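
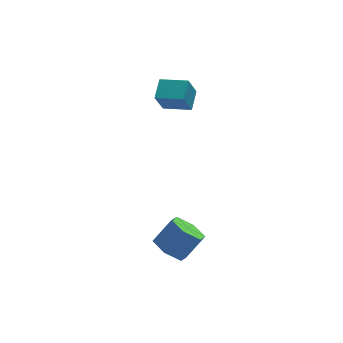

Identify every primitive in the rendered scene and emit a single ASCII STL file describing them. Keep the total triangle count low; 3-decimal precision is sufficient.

solid 
facet normal -0.651 -0.157 -0.743
outer loop
vertex -0.118 -4.022 -5.121
vertex -0.946 -3.742 -4.454
vertex -0.442 -2.973 -5.058
endloop
endfacet
facet normal 0.700 0.256 -0.667
outer loop
vertex -0.118 -4.022 -5.121
vertex -0.442 -2.973 -5.058
vertex 0.975 -3.758 -3.872
endloop
endfacet
facet normal 0.700 0.256 -0.667
outer loop
vertex 0.975 -3.758 -3.872
vertex -0.442 -2.973 -5.058
vertex 0.651 -2.709 -3.81
endloop
endfacet
facet normal 0.650 0.157 0.743
outer loop
vertex 0.975 -3.758 -3.872
vertex 0.651 -2.709 -3.81
vertex 0.146 -3.478 -3.206
endloop
endfacet
facet normal -0.651 -0.157 -0.743
outer loop
vertex -0.442 -2.973 -5.058
vertex -0.946 -3.742 -4.454
vertex -1.271 -2.693 -4.391
endloop
endfacet
facet normal 0.094 0.954 -0.284
outer loop
vertex -0.442 -2.973 -5.058
vertex -1.271 -2.693 -4.391
vertex 0.651 -2.709 -3.81
endloop
endfacet
facet normal 0.094 0.954 -0.284
outer loop
vertex 0.651 -2.709 -3.81
vertex -1.271 -2.693 -4.391
vertex -0.178 -2.429 -3.143
endloop
endfacet
facet normal 0.651 0.156 0.743
outer loop
vertex 0.651 -2.709 -3.81
vertex -0.178 -2.429 -3.143
vertex 0.146 -3.478 -3.206
endloop
endfacet
facet normal -0.650 -0.157 -0.743
outer loop
vertex -1.271 -2.693 -4.391
vertex -0.946 -3.742 -4.454
vertex -1.775 -3.462 -3.788
endloop
endfacet
facet normal -0.606 0.697 0.383
outer loop
vertex -1.271 -2.693 -4.391
vertex -1.775 -3.462 -3.788
vertex -0.178 -2.429 -3.143
endloop
endfacet
facet normal -0.606 0.698 0.383
outer loop
vertex -0.178 -2.429 -3.143
vertex -1.775 -3.462 -3.788
vertex -0.682 -3.198 -2.539
endloop
endfacet
facet normal 0.651 0.157 0.743
outer loop
vertex -0.178 -2.429 -3.143
vertex -0.682 -3.198 -2.539
vertex 0.146 -3.478 -3.206
endloop
endfacet
facet normal -0.650 -0.157 -0.743
outer loop
vertex -1.775 -3.462 -3.788
vertex -0.946 -3.742 -4.454
vertex -1.451 -4.511 -3.85
endloop
endfacet
facet normal -0.700 -0.256 0.667
outer loop
vertex -1.775 -3.462 -3.788
vertex -1.451 -4.511 -3.85
vertex -0.682 -3.198 -2.539
endloop
endfacet
facet normal -0.700 -0.256 0.667
outer loop
vertex -0.682 -3.198 -2.539
vertex -1.451 -4.511 -3.85
vertex -0.358 -4.247 -2.602
endloop
endfacet
facet normal 0.651 0.157 0.743
outer loop
vertex -0.682 -3.198 -2.539
vertex -0.358 -4.247 -2.602
vertex 0.146 -3.478 -3.206
endloop
endfacet
facet normal -0.651 -0.156 -0.743
outer loop
vertex -1.451 -4.511 -3.85
vertex -0.946 -3.742 -4.454
vertex -0.622 -4.791 -4.517
endloop
endfacet
facet normal -0.094 -0.954 0.284
outer loop
vertex -1.451 -4.511 -3.85
vertex -0.622 -4.791 -4.517
vertex -0.358 -4.247 -2.602
endloop
endfacet
facet normal -0.094 -0.954 0.284
outer loop
vertex -0.358 -4.247 -2.602
vertex -0.622 -4.791 -4.517
vertex 0.471 -4.527 -3.269
endloop
endfacet
facet normal 0.651 0.157 0.743
outer loop
vertex -0.358 -4.247 -2.602
vertex 0.471 -4.527 -3.269
vertex 0.146 -3.478 -3.206
endloop
endfacet
facet normal -0.651 -0.157 -0.743
outer loop
vertex -0.622 -4.791 -4.517
vertex -0.946 -3.742 -4.454
vertex -0.118 -4.022 -5.121
endloop
endfacet
facet normal 0.606 -0.698 -0.383
outer loop
vertex -0.622 -4.791 -4.517
vertex -0.118 -4.022 -5.121
vertex 0.471 -4.527 -3.269
endloop
endfacet
facet normal 0.606 -0.697 -0.383
outer loop
vertex 0.471 -4.527 -3.269
vertex -0.118 -4.022 -5.121
vertex 0.975 -3.758 -3.872
endloop
endfacet
facet normal 0.650 0.157 0.743
outer loop
vertex 0.471 -4.527 -3.269
vertex 0.975 -3.758 -3.872
vertex 0.146 -3.478 -3.206
endloop
endfacet
facet normal -0.825 0.538 -0.174
outer loop
vertex -0.063 2.226 2.857
vertex 0.503 3.276 3.422
vertex 0.513 2.661 1.474
endloop
endfacet
facet normal -0.428 -0.795 -0.429
outer loop
vertex 1.857 1.784 1.758
vertex -0.063 2.226 2.857
vertex 0.513 2.661 1.474
endloop
endfacet
facet normal -0.825 0.538 -0.174
outer loop
vertex 0.513 2.661 1.474
vertex 0.503 3.276 3.422
vertex 1.078 3.711 2.039
endloop
endfacet
facet normal 0.369 0.279 -0.887
outer loop
vertex 1.078 3.711 2.039
vertex 1.857 1.784 1.758
vertex 0.513 2.661 1.474
endloop
endfacet
facet normal -0.369 -0.278 0.887
outer loop
vertex -0.063 2.226 2.857
vertex 1.847 2.399 3.706
vertex 0.503 3.276 3.422
endloop
endfacet
facet normal -0.428 -0.796 -0.428
outer loop
vertex 1.282 1.349 3.141
vertex -0.063 2.226 2.857
vertex 1.857 1.784 1.758
endloop
endfacet
facet normal -0.369 -0.279 0.887
outer loop
vertex 1.282 1.349 3.141
vertex 1.847 2.399 3.706
vertex -0.063 2.226 2.857
endloop
endfacet
facet normal 0.429 0.795 0.428
outer loop
vertex 0.503 3.276 3.422
vertex 1.847 2.399 3.706
vertex 1.078 3.711 2.039
endloop
endfacet
facet normal 0.369 0.278 -0.887
outer loop
vertex 2.423 2.834 2.323
vertex 1.857 1.784 1.758
vertex 1.078 3.711 2.039
endloop
endfacet
facet normal 0.428 0.796 0.429
outer loop
vertex 1.078 3.711 2.039
vertex 1.847 2.399 3.706
vertex 2.423 2.834 2.323
endloop
endfacet
facet normal 0.825 -0.538 0.174
outer loop
vertex 2.423 2.834 2.323
vertex 1.282 1.349 3.141
vertex 1.857 1.784 1.758
endloop
endfacet
facet normal 0.825 -0.538 0.174
outer loop
vertex 1.847 2.399 3.706
vertex 1.282 1.349 3.141
vertex 2.423 2.834 2.323
endloop
endfacet

endsolid


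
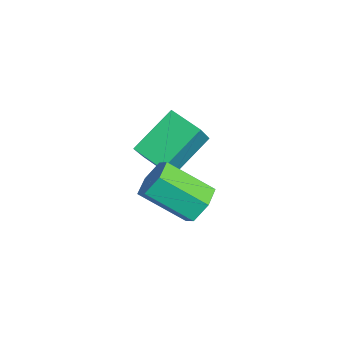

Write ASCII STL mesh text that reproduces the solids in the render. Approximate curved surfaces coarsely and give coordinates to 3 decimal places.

solid 
facet normal -0.470 0.341 -0.814
outer loop
vertex -2.326 2.876 -0.652
vertex -1.436 3.465 -0.919
vertex -1.731 1.578 -1.538
endloop
endfacet
facet normal -0.809 -0.536 0.242
outer loop
vertex -1.064 1.095 -0.381
vertex -2.326 2.876 -0.652
vertex -1.731 1.578 -1.538
endloop
endfacet
facet normal -0.469 0.341 -0.815
outer loop
vertex -1.731 1.578 -1.538
vertex -1.436 3.465 -0.919
vertex -0.841 2.168 -1.804
endloop
endfacet
facet normal 0.355 -0.772 -0.527
outer loop
vertex -0.841 2.168 -1.804
vertex -1.064 1.095 -0.381
vertex -1.731 1.578 -1.538
endloop
endfacet
facet normal -0.354 0.773 0.527
outer loop
vertex -2.326 2.876 -0.652
vertex -0.769 2.982 0.238
vertex -1.436 3.465 -0.919
endloop
endfacet
facet normal -0.809 -0.536 0.242
outer loop
vertex -1.659 2.392 0.504
vertex -2.326 2.876 -0.652
vertex -1.064 1.095 -0.381
endloop
endfacet
facet normal -0.354 0.772 0.528
outer loop
vertex -1.659 2.392 0.504
vertex -0.769 2.982 0.238
vertex -2.326 2.876 -0.652
endloop
endfacet
facet normal 0.809 0.536 -0.242
outer loop
vertex -1.436 3.465 -0.919
vertex -0.769 2.982 0.238
vertex -0.841 2.168 -1.804
endloop
endfacet
facet normal 0.353 -0.773 -0.527
outer loop
vertex -0.174 1.684 -0.648
vertex -1.064 1.095 -0.381
vertex -0.841 2.168 -1.804
endloop
endfacet
facet normal 0.809 0.536 -0.242
outer loop
vertex -0.841 2.168 -1.804
vertex -0.769 2.982 0.238
vertex -0.174 1.684 -0.648
endloop
endfacet
facet normal 0.470 -0.340 0.815
outer loop
vertex -0.174 1.684 -0.648
vertex -1.659 2.392 0.504
vertex -1.064 1.095 -0.381
endloop
endfacet
facet normal 0.469 -0.341 0.815
outer loop
vertex -0.769 2.982 0.238
vertex -1.659 2.392 0.504
vertex -0.174 1.684 -0.648
endloop
endfacet
facet normal 0.436 0.716 -0.546
outer loop
vertex 2.338 1.803 -0.594
vertex 1.773 2.179 -0.552
vertex 2.26 2.242 -0.081
endloop
endfacet
facet normal 0.892 -0.267 0.364
outer loop
vertex 2.338 1.803 -0.594
vertex 2.26 2.242 -0.081
vertex 1.631 0.644 0.29
endloop
endfacet
facet normal 0.892 -0.267 0.364
outer loop
vertex 1.631 0.644 0.29
vertex 2.26 2.242 -0.081
vertex 1.553 1.083 0.803
endloop
endfacet
facet normal -0.437 -0.715 0.545
outer loop
vertex 1.631 0.644 0.29
vertex 1.553 1.083 0.803
vertex 1.067 1.021 0.332
endloop
endfacet
facet normal 0.436 0.715 -0.547
outer loop
vertex 2.26 2.242 -0.081
vertex 1.773 2.179 -0.552
vertex 1.695 2.619 -0.039
endloop
endfacet
facet normal 0.346 0.426 0.836
outer loop
vertex 2.26 2.242 -0.081
vertex 1.695 2.619 -0.039
vertex 1.553 1.083 0.803
endloop
endfacet
facet normal 0.346 0.426 0.836
outer loop
vertex 1.553 1.083 0.803
vertex 1.695 2.619 -0.039
vertex 0.988 1.46 0.845
endloop
endfacet
facet normal -0.437 -0.716 0.545
outer loop
vertex 1.553 1.083 0.803
vertex 0.988 1.46 0.845
vertex 1.067 1.021 0.332
endloop
endfacet
facet normal 0.437 0.715 -0.546
outer loop
vertex 1.695 2.619 -0.039
vertex 1.773 2.179 -0.552
vertex 1.209 2.556 -0.51
endloop
endfacet
facet normal -0.546 0.693 0.471
outer loop
vertex 1.695 2.619 -0.039
vertex 1.209 2.556 -0.51
vertex 0.988 1.46 0.845
endloop
endfacet
facet normal -0.546 0.693 0.471
outer loop
vertex 0.988 1.46 0.845
vertex 1.209 2.556 -0.51
vertex 0.502 1.397 0.374
endloop
endfacet
facet normal -0.436 -0.716 0.545
outer loop
vertex 0.988 1.46 0.845
vertex 0.502 1.397 0.374
vertex 1.067 1.021 0.332
endloop
endfacet
facet normal 0.437 0.715 -0.545
outer loop
vertex 1.209 2.556 -0.51
vertex 1.773 2.179 -0.552
vertex 1.287 2.117 -1.023
endloop
endfacet
facet normal -0.892 0.267 -0.364
outer loop
vertex 1.209 2.556 -0.51
vertex 1.287 2.117 -1.023
vertex 0.502 1.397 0.374
endloop
endfacet
facet normal -0.892 0.267 -0.364
outer loop
vertex 0.502 1.397 0.374
vertex 1.287 2.117 -1.023
vertex 0.58 0.958 -0.139
endloop
endfacet
facet normal -0.436 -0.716 0.546
outer loop
vertex 0.502 1.397 0.374
vertex 0.58 0.958 -0.139
vertex 1.067 1.021 0.332
endloop
endfacet
facet normal 0.437 0.716 -0.545
outer loop
vertex 1.287 2.117 -1.023
vertex 1.773 2.179 -0.552
vertex 1.852 1.74 -1.065
endloop
endfacet
facet normal -0.346 -0.426 -0.836
outer loop
vertex 1.287 2.117 -1.023
vertex 1.852 1.74 -1.065
vertex 0.58 0.958 -0.139
endloop
endfacet
facet normal -0.346 -0.426 -0.836
outer loop
vertex 0.58 0.958 -0.139
vertex 1.852 1.74 -1.065
vertex 1.145 0.581 -0.181
endloop
endfacet
facet normal -0.436 -0.715 0.547
outer loop
vertex 0.58 0.958 -0.139
vertex 1.145 0.581 -0.181
vertex 1.067 1.021 0.332
endloop
endfacet
facet normal 0.436 0.716 -0.545
outer loop
vertex 1.852 1.74 -1.065
vertex 1.773 2.179 -0.552
vertex 2.338 1.803 -0.594
endloop
endfacet
facet normal 0.546 -0.693 -0.471
outer loop
vertex 1.852 1.74 -1.065
vertex 2.338 1.803 -0.594
vertex 1.145 0.581 -0.181
endloop
endfacet
facet normal 0.546 -0.693 -0.471
outer loop
vertex 1.145 0.581 -0.181
vertex 2.338 1.803 -0.594
vertex 1.631 0.644 0.29
endloop
endfacet
facet normal -0.437 -0.715 0.546
outer loop
vertex 1.145 0.581 -0.181
vertex 1.631 0.644 0.29
vertex 1.067 1.021 0.332
endloop
endfacet

endsolid


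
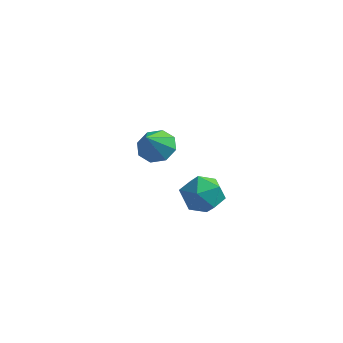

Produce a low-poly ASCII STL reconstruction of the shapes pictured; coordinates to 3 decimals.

solid 
facet normal -0.376 0.652 0.659
outer loop
vertex 2.597 -2.423 2.917
vertex 1.548 -2.789 2.681
vertex 2.148 -3.281 3.51
endloop
endfacet
facet normal 0.279 0.443 0.852
outer loop
vertex 2.597 -2.423 2.917
vertex 2.148 -3.281 3.51
vertex 3.233 -3.326 3.178
endloop
endfacet
facet normal 0.728 0.606 0.322
outer loop
vertex 2.597 -2.423 2.917
vertex 3.233 -3.326 3.178
vertex 3.304 -2.862 2.144
endloop
endfacet
facet normal 0.351 0.915 -0.199
outer loop
vertex 2.597 -2.423 2.917
vertex 3.304 -2.862 2.144
vertex 2.262 -2.529 1.837
endloop
endfacet
facet normal -0.331 0.943 0.010
outer loop
vertex 2.597 -2.423 2.917
vertex 2.262 -2.529 1.837
vertex 1.548 -2.789 2.681
endloop
endfacet
facet normal 0.272 -0.267 0.924
outer loop
vertex 3.233 -3.326 3.178
vertex 2.148 -3.281 3.51
vertex 2.578 -4.251 3.103
endloop
endfacet
facet normal -0.788 0.071 0.612
outer loop
vertex 2.148 -3.281 3.51
vertex 1.548 -2.789 2.681
vertex 1.536 -3.918 2.796
endloop
endfacet
facet normal -0.716 0.543 -0.439
outer loop
vertex 1.548 -2.789 2.681
vertex 2.262 -2.529 1.837
vertex 1.607 -3.454 1.762
endloop
endfacet
facet normal 0.388 0.497 -0.776
outer loop
vertex 2.262 -2.529 1.837
vertex 3.304 -2.862 2.144
vertex 2.692 -3.499 1.43
endloop
endfacet
facet normal 0.998 -0.004 0.067
outer loop
vertex 3.304 -2.862 2.144
vertex 3.233 -3.326 3.178
vertex 3.292 -3.991 2.259
endloop
endfacet
facet normal -0.351 -0.915 0.199
outer loop
vertex 2.243 -4.357 2.023
vertex 2.578 -4.251 3.103
vertex 1.536 -3.918 2.796
endloop
endfacet
facet normal -0.728 -0.606 -0.322
outer loop
vertex 2.243 -4.357 2.023
vertex 1.536 -3.918 2.796
vertex 1.607 -3.454 1.762
endloop
endfacet
facet normal -0.279 -0.443 -0.852
outer loop
vertex 2.243 -4.357 2.023
vertex 1.607 -3.454 1.762
vertex 2.692 -3.499 1.43
endloop
endfacet
facet normal 0.376 -0.652 -0.659
outer loop
vertex 2.243 -4.357 2.023
vertex 2.692 -3.499 1.43
vertex 3.292 -3.991 2.259
endloop
endfacet
facet normal 0.331 -0.943 -0.010
outer loop
vertex 2.243 -4.357 2.023
vertex 3.292 -3.991 2.259
vertex 2.578 -4.251 3.103
endloop
endfacet
facet normal -0.388 -0.497 0.776
outer loop
vertex 1.536 -3.918 2.796
vertex 2.578 -4.251 3.103
vertex 2.148 -3.281 3.51
endloop
endfacet
facet normal -0.998 0.004 -0.067
outer loop
vertex 1.607 -3.454 1.762
vertex 1.536 -3.918 2.796
vertex 1.548 -2.789 2.681
endloop
endfacet
facet normal -0.272 0.267 -0.924
outer loop
vertex 2.692 -3.499 1.43
vertex 1.607 -3.454 1.762
vertex 2.262 -2.529 1.837
endloop
endfacet
facet normal 0.788 -0.071 -0.612
outer loop
vertex 3.292 -3.991 2.259
vertex 2.692 -3.499 1.43
vertex 3.304 -2.862 2.144
endloop
endfacet
facet normal 0.716 -0.543 0.439
outer loop
vertex 2.578 -4.251 3.103
vertex 3.292 -3.991 2.259
vertex 3.233 -3.326 3.178
endloop
endfacet
facet normal -0.017 0.650 -0.760
outer loop
vertex -1.968 2.67 0.289
vertex -2.996 2.605 0.257
vertex -2.319 3.203 0.753
endloop
endfacet
facet normal 0.800 0.004 0.601
outer loop
vertex -1.968 2.67 0.289
vertex -2.319 3.203 0.753
vertex -2.964 1.435 1.623
endloop
endfacet
facet normal -0.018 0.650 -0.760
outer loop
vertex -2.319 3.203 0.753
vertex -2.996 2.605 0.257
vertex -3.066 3.385 0.926
endloop
endfacet
facet normal 0.289 0.336 0.896
outer loop
vertex -2.319 3.203 0.753
vertex -3.066 3.385 0.926
vertex -2.964 1.435 1.623
endloop
endfacet
facet normal -0.017 0.650 -0.760
outer loop
vertex -3.066 3.385 0.926
vertex -2.996 2.605 0.257
vertex -3.772 3.111 0.707
endloop
endfacet
facet normal -0.385 0.293 0.875
outer loop
vertex -3.066 3.385 0.926
vertex -3.772 3.111 0.707
vertex -2.964 1.435 1.623
endloop
endfacet
facet normal -0.017 0.650 -0.760
outer loop
vertex -3.772 3.111 0.707
vertex -2.996 2.605 0.257
vertex -4.023 2.541 0.225
endloop
endfacet
facet normal -0.829 -0.100 0.550
outer loop
vertex -3.772 3.111 0.707
vertex -4.023 2.541 0.225
vertex -2.964 1.435 1.623
endloop
endfacet
facet normal -0.017 0.650 -0.760
outer loop
vertex -4.023 2.541 0.225
vertex -2.996 2.605 0.257
vertex -3.673 2.008 -0.239
endloop
endfacet
facet normal -0.784 -0.611 0.110
outer loop
vertex -4.023 2.541 0.225
vertex -3.673 2.008 -0.239
vertex -2.964 1.435 1.623
endloop
endfacet
facet normal -0.018 0.651 -0.759
outer loop
vertex -3.673 2.008 -0.239
vertex -2.996 2.605 0.257
vertex -2.926 1.826 -0.413
endloop
endfacet
facet normal -0.273 -0.944 -0.186
outer loop
vertex -3.673 2.008 -0.239
vertex -2.926 1.826 -0.413
vertex -2.964 1.435 1.623
endloop
endfacet
facet normal -0.017 0.651 -0.759
outer loop
vertex -2.926 1.826 -0.413
vertex -2.996 2.605 0.257
vertex -2.22 2.1 -0.194
endloop
endfacet
facet normal 0.401 -0.901 -0.166
outer loop
vertex -2.926 1.826 -0.413
vertex -2.22 2.1 -0.194
vertex -2.964 1.435 1.623
endloop
endfacet
facet normal -0.018 0.651 -0.759
outer loop
vertex -2.22 2.1 -0.194
vertex -2.996 2.605 0.257
vertex -1.968 2.67 0.289
endloop
endfacet
facet normal 0.846 -0.509 0.160
outer loop
vertex -2.22 2.1 -0.194
vertex -1.968 2.67 0.289
vertex -2.964 1.435 1.623
endloop
endfacet

endsolid


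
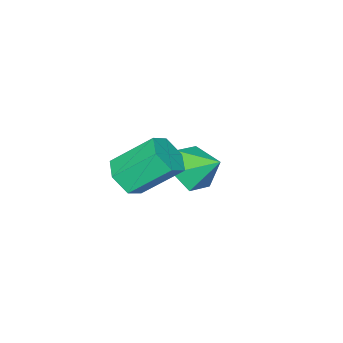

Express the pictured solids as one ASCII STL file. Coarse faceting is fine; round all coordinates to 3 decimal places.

solid 
facet normal 0.455 -0.610 -0.649
outer loop
vertex 4.368 2.417 1.2
vertex 3.781 1.798 1.371
vertex 3.636 2.37 0.731
endloop
endfacet
facet normal 0.294 0.790 -0.538
outer loop
vertex 4.368 2.417 1.2
vertex 3.636 2.37 0.731
vertex 3.486 3.601 2.458
endloop
endfacet
facet normal 0.293 0.790 -0.538
outer loop
vertex 3.486 3.601 2.458
vertex 3.636 2.37 0.731
vertex 2.754 3.554 1.99
endloop
endfacet
facet normal -0.454 0.610 0.649
outer loop
vertex 3.486 3.601 2.458
vertex 2.754 3.554 1.99
vertex 2.899 2.982 2.629
endloop
endfacet
facet normal 0.455 -0.610 -0.649
outer loop
vertex 3.636 2.37 0.731
vertex 3.781 1.798 1.371
vertex 3.049 1.751 0.902
endloop
endfacet
facet normal -0.582 0.348 -0.735
outer loop
vertex 3.636 2.37 0.731
vertex 3.049 1.751 0.902
vertex 2.754 3.554 1.99
endloop
endfacet
facet normal -0.582 0.348 -0.735
outer loop
vertex 2.754 3.554 1.99
vertex 3.049 1.751 0.902
vertex 2.167 2.935 2.161
endloop
endfacet
facet normal -0.454 0.610 0.649
outer loop
vertex 2.754 3.554 1.99
vertex 2.167 2.935 2.161
vertex 2.899 2.982 2.629
endloop
endfacet
facet normal 0.455 -0.610 -0.649
outer loop
vertex 3.049 1.751 0.902
vertex 3.781 1.798 1.371
vertex 3.194 1.179 1.542
endloop
endfacet
facet normal -0.875 -0.442 -0.197
outer loop
vertex 3.049 1.751 0.902
vertex 3.194 1.179 1.542
vertex 2.167 2.935 2.161
endloop
endfacet
facet normal -0.875 -0.442 -0.197
outer loop
vertex 2.167 2.935 2.161
vertex 3.194 1.179 1.542
vertex 2.312 2.363 2.8
endloop
endfacet
facet normal -0.454 0.610 0.649
outer loop
vertex 2.167 2.935 2.161
vertex 2.312 2.363 2.8
vertex 2.899 2.982 2.629
endloop
endfacet
facet normal 0.454 -0.610 -0.649
outer loop
vertex 3.194 1.179 1.542
vertex 3.781 1.798 1.371
vertex 3.926 1.226 2.01
endloop
endfacet
facet normal -0.293 -0.790 0.538
outer loop
vertex 3.194 1.179 1.542
vertex 3.926 1.226 2.01
vertex 2.312 2.363 2.8
endloop
endfacet
facet normal -0.294 -0.790 0.538
outer loop
vertex 2.312 2.363 2.8
vertex 3.926 1.226 2.01
vertex 3.044 2.41 3.269
endloop
endfacet
facet normal -0.455 0.610 0.649
outer loop
vertex 2.312 2.363 2.8
vertex 3.044 2.41 3.269
vertex 2.899 2.982 2.629
endloop
endfacet
facet normal 0.454 -0.610 -0.649
outer loop
vertex 3.926 1.226 2.01
vertex 3.781 1.798 1.371
vertex 4.513 1.845 1.839
endloop
endfacet
facet normal 0.582 -0.348 0.735
outer loop
vertex 3.926 1.226 2.01
vertex 4.513 1.845 1.839
vertex 3.044 2.41 3.269
endloop
endfacet
facet normal 0.582 -0.348 0.735
outer loop
vertex 3.044 2.41 3.269
vertex 4.513 1.845 1.839
vertex 3.631 3.029 3.098
endloop
endfacet
facet normal -0.455 0.610 0.649
outer loop
vertex 3.044 2.41 3.269
vertex 3.631 3.029 3.098
vertex 2.899 2.982 2.629
endloop
endfacet
facet normal 0.454 -0.610 -0.649
outer loop
vertex 4.513 1.845 1.839
vertex 3.781 1.798 1.371
vertex 4.368 2.417 1.2
endloop
endfacet
facet normal 0.875 0.442 0.197
outer loop
vertex 4.513 1.845 1.839
vertex 4.368 2.417 1.2
vertex 3.631 3.029 3.098
endloop
endfacet
facet normal 0.875 0.442 0.197
outer loop
vertex 3.631 3.029 3.098
vertex 4.368 2.417 1.2
vertex 3.486 3.601 2.458
endloop
endfacet
facet normal -0.455 0.610 0.649
outer loop
vertex 3.631 3.029 3.098
vertex 3.486 3.601 2.458
vertex 2.899 2.982 2.629
endloop
endfacet
facet normal 0.088 -0.804 -0.587
outer loop
vertex 0.727 1.292 -0.48
vertex -0.286 1.397 -0.776
vertex 0.48 1.882 -1.325
endloop
endfacet
facet normal 0.771 0.606 0.198
outer loop
vertex 0.727 1.292 -0.48
vertex 0.48 1.882 -1.325
vertex -0.414 2.563 0.076
endloop
endfacet
facet normal 0.089 -0.805 -0.587
outer loop
vertex 0.48 1.882 -1.325
vertex -0.286 1.397 -0.776
vertex -0.533 1.986 -1.621
endloop
endfacet
facet normal 0.191 0.925 -0.328
outer loop
vertex 0.48 1.882 -1.325
vertex -0.533 1.986 -1.621
vertex -0.414 2.563 0.076
endloop
endfacet
facet normal 0.089 -0.805 -0.587
outer loop
vertex -0.533 1.986 -1.621
vertex -0.286 1.397 -0.776
vertex -1.298 1.501 -1.072
endloop
endfacet
facet normal -0.627 0.750 -0.211
outer loop
vertex -0.533 1.986 -1.621
vertex -1.298 1.501 -1.072
vertex -0.414 2.563 0.076
endloop
endfacet
facet normal 0.089 -0.805 -0.586
outer loop
vertex -1.298 1.501 -1.072
vertex -0.286 1.397 -0.776
vertex -1.052 0.912 -0.226
endloop
endfacet
facet normal -0.866 0.256 0.430
outer loop
vertex -1.298 1.501 -1.072
vertex -1.052 0.912 -0.226
vertex -0.414 2.563 0.076
endloop
endfacet
facet normal 0.088 -0.805 -0.587
outer loop
vertex -1.052 0.912 -0.226
vertex -0.286 1.397 -0.776
vertex -0.039 0.807 0.07
endloop
endfacet
facet normal -0.286 -0.064 0.956
outer loop
vertex -1.052 0.912 -0.226
vertex -0.039 0.807 0.07
vertex -0.414 2.563 0.076
endloop
endfacet
facet normal 0.088 -0.805 -0.587
outer loop
vertex -0.039 0.807 0.07
vertex -0.286 1.397 -0.776
vertex 0.727 1.292 -0.48
endloop
endfacet
facet normal 0.532 0.111 0.839
outer loop
vertex -0.039 0.807 0.07
vertex 0.727 1.292 -0.48
vertex -0.414 2.563 0.076
endloop
endfacet

endsolid


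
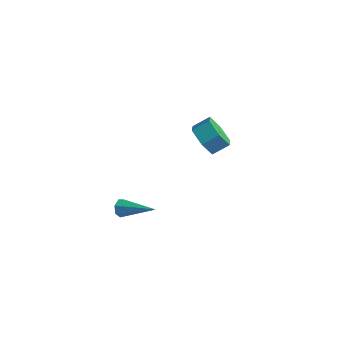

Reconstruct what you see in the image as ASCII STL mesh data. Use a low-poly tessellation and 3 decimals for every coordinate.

solid 
facet normal -0.913 -0.227 -0.340
outer loop
vertex 2.677 -3.222 -0.969
vertex 2.448 -2.929 -0.55
vertex 2.594 -2.752 -1.06
endloop
endfacet
facet normal 0.574 -0.057 -0.817
outer loop
vertex 2.677 -3.222 -0.969
vertex 2.594 -2.752 -1.06
vertex 4.372 -2.451 0.17
endloop
endfacet
facet normal -0.912 -0.228 -0.340
outer loop
vertex 2.594 -2.752 -1.06
vertex 2.448 -2.929 -0.55
vertex 2.401 -2.415 -0.768
endloop
endfacet
facet normal 0.310 0.718 -0.624
outer loop
vertex 2.594 -2.752 -1.06
vertex 2.401 -2.415 -0.768
vertex 4.372 -2.451 0.17
endloop
endfacet
facet normal -0.912 -0.228 -0.341
outer loop
vertex 2.401 -2.415 -0.768
vertex 2.448 -2.929 -0.55
vertex 2.243 -2.466 -0.311
endloop
endfacet
facet normal -0.030 0.994 0.101
outer loop
vertex 2.401 -2.415 -0.768
vertex 2.243 -2.466 -0.311
vertex 4.372 -2.451 0.17
endloop
endfacet
facet normal -0.912 -0.228 -0.341
outer loop
vertex 2.243 -2.466 -0.311
vertex 2.448 -2.929 -0.55
vertex 2.239 -2.865 -0.034
endloop
endfacet
facet normal -0.186 0.562 0.806
outer loop
vertex 2.243 -2.466 -0.311
vertex 2.239 -2.865 -0.034
vertex 4.372 -2.451 0.17
endloop
endfacet
facet normal -0.912 -0.226 -0.341
outer loop
vertex 2.239 -2.865 -0.034
vertex 2.448 -2.929 -0.55
vertex 2.392 -3.313 -0.146
endloop
endfacet
facet normal -0.043 -0.256 0.966
outer loop
vertex 2.239 -2.865 -0.034
vertex 2.392 -3.313 -0.146
vertex 4.372 -2.451 0.17
endloop
endfacet
facet normal -0.912 -0.226 -0.342
outer loop
vertex 2.392 -3.313 -0.146
vertex 2.448 -2.929 -0.55
vertex 2.587 -3.471 -0.562
endloop
endfacet
facet normal 0.293 -0.840 0.456
outer loop
vertex 2.392 -3.313 -0.146
vertex 2.587 -3.471 -0.562
vertex 4.372 -2.451 0.17
endloop
endfacet
facet normal -0.913 -0.227 -0.340
outer loop
vertex 2.587 -3.471 -0.562
vertex 2.448 -2.929 -0.55
vertex 2.677 -3.222 -0.969
endloop
endfacet
facet normal 0.567 -0.752 -0.335
outer loop
vertex 2.587 -3.471 -0.562
vertex 2.677 -3.222 -0.969
vertex 4.372 -2.451 0.17
endloop
endfacet
facet normal -0.471 -0.705 -0.530
outer loop
vertex 2.786 2.834 1.051
vertex 2.171 3.592 0.589
vertex 3.108 3.307 0.135
endloop
endfacet
facet normal 0.830 -0.557 0.004
outer loop
vertex 2.786 2.834 1.051
vertex 3.108 3.307 0.135
vertex 3.304 3.61 1.633
endloop
endfacet
facet normal 0.829 -0.559 0.005
outer loop
vertex 3.304 3.61 1.633
vertex 3.108 3.307 0.135
vertex 3.627 4.082 0.717
endloop
endfacet
facet normal 0.471 0.705 0.530
outer loop
vertex 3.304 3.61 1.633
vertex 3.627 4.082 0.717
vertex 2.689 4.368 1.171
endloop
endfacet
facet normal -0.471 -0.705 -0.530
outer loop
vertex 3.108 3.307 0.135
vertex 2.171 3.592 0.589
vertex 2.493 4.065 -0.327
endloop
endfacet
facet normal 0.673 0.100 -0.733
outer loop
vertex 3.108 3.307 0.135
vertex 2.493 4.065 -0.327
vertex 3.627 4.082 0.717
endloop
endfacet
facet normal 0.673 0.100 -0.733
outer loop
vertex 3.627 4.082 0.717
vertex 2.493 4.065 -0.327
vertex 3.011 4.84 0.255
endloop
endfacet
facet normal 0.471 0.706 0.529
outer loop
vertex 3.627 4.082 0.717
vertex 3.011 4.84 0.255
vertex 2.689 4.368 1.171
endloop
endfacet
facet normal -0.471 -0.705 -0.530
outer loop
vertex 2.493 4.065 -0.327
vertex 2.171 3.592 0.589
vertex 1.556 4.35 0.127
endloop
endfacet
facet normal -0.157 0.658 -0.737
outer loop
vertex 2.493 4.065 -0.327
vertex 1.556 4.35 0.127
vertex 3.011 4.84 0.255
endloop
endfacet
facet normal -0.157 0.657 -0.737
outer loop
vertex 3.011 4.84 0.255
vertex 1.556 4.35 0.127
vertex 2.074 5.126 0.709
endloop
endfacet
facet normal 0.472 0.705 0.529
outer loop
vertex 3.011 4.84 0.255
vertex 2.074 5.126 0.709
vertex 2.689 4.368 1.171
endloop
endfacet
facet normal -0.471 -0.705 -0.530
outer loop
vertex 1.556 4.35 0.127
vertex 2.171 3.592 0.589
vertex 1.233 3.878 1.043
endloop
endfacet
facet normal -0.830 0.558 -0.005
outer loop
vertex 1.556 4.35 0.127
vertex 1.233 3.878 1.043
vertex 2.074 5.126 0.709
endloop
endfacet
facet normal -0.830 0.558 -0.003
outer loop
vertex 2.074 5.126 0.709
vertex 1.233 3.878 1.043
vertex 1.752 4.653 1.625
endloop
endfacet
facet normal 0.471 0.705 0.530
outer loop
vertex 2.074 5.126 0.709
vertex 1.752 4.653 1.625
vertex 2.689 4.368 1.171
endloop
endfacet
facet normal -0.471 -0.706 -0.529
outer loop
vertex 1.233 3.878 1.043
vertex 2.171 3.592 0.589
vertex 1.849 3.12 1.505
endloop
endfacet
facet normal -0.673 -0.100 0.733
outer loop
vertex 1.233 3.878 1.043
vertex 1.849 3.12 1.505
vertex 1.752 4.653 1.625
endloop
endfacet
facet normal -0.673 -0.100 0.732
outer loop
vertex 1.752 4.653 1.625
vertex 1.849 3.12 1.505
vertex 2.367 3.895 2.087
endloop
endfacet
facet normal 0.471 0.705 0.530
outer loop
vertex 1.752 4.653 1.625
vertex 2.367 3.895 2.087
vertex 2.689 4.368 1.171
endloop
endfacet
facet normal -0.472 -0.705 -0.529
outer loop
vertex 1.849 3.12 1.505
vertex 2.171 3.592 0.589
vertex 2.786 2.834 1.051
endloop
endfacet
facet normal 0.156 -0.658 0.737
outer loop
vertex 1.849 3.12 1.505
vertex 2.786 2.834 1.051
vertex 2.367 3.895 2.087
endloop
endfacet
facet normal 0.157 -0.658 0.737
outer loop
vertex 2.367 3.895 2.087
vertex 2.786 2.834 1.051
vertex 3.304 3.61 1.633
endloop
endfacet
facet normal 0.471 0.705 0.530
outer loop
vertex 2.367 3.895 2.087
vertex 3.304 3.61 1.633
vertex 2.689 4.368 1.171
endloop
endfacet

endsolid


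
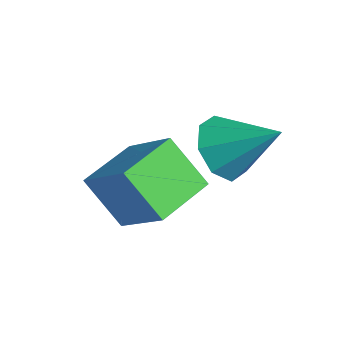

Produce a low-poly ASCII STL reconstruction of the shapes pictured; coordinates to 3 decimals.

solid 
facet normal -0.627 -0.502 -0.596
outer loop
vertex 2.433 2.183 -1.736
vertex 1.645 2.406 -1.095
vertex 2.069 2.865 -1.927
endloop
endfacet
facet normal 0.844 0.333 -0.420
outer loop
vertex 2.433 2.183 -1.736
vertex 2.069 2.865 -1.927
vertex 2.855 3.374 0.055
endloop
endfacet
facet normal -0.627 -0.501 -0.596
outer loop
vertex 2.069 2.865 -1.927
vertex 1.645 2.406 -1.095
vertex 1.457 3.278 -1.63
endloop
endfacet
facet normal 0.389 0.843 -0.371
outer loop
vertex 2.069 2.865 -1.927
vertex 1.457 3.278 -1.63
vertex 2.855 3.374 0.055
endloop
endfacet
facet normal -0.626 -0.501 -0.597
outer loop
vertex 1.457 3.278 -1.63
vertex 1.645 2.406 -1.095
vertex 0.955 3.18 -1.021
endloop
endfacet
facet normal -0.130 0.990 0.052
outer loop
vertex 1.457 3.278 -1.63
vertex 0.955 3.18 -1.021
vertex 2.855 3.374 0.055
endloop
endfacet
facet normal -0.627 -0.502 -0.596
outer loop
vertex 0.955 3.18 -1.021
vertex 1.645 2.406 -1.095
vertex 0.857 2.629 -0.454
endloop
endfacet
facet normal -0.409 0.689 0.599
outer loop
vertex 0.955 3.18 -1.021
vertex 0.857 2.629 -0.454
vertex 2.855 3.374 0.055
endloop
endfacet
facet normal -0.627 -0.501 -0.596
outer loop
vertex 0.857 2.629 -0.454
vertex 1.645 2.406 -1.095
vertex 1.221 1.948 -0.264
endloop
endfacet
facet normal -0.285 0.113 0.952
outer loop
vertex 0.857 2.629 -0.454
vertex 1.221 1.948 -0.264
vertex 2.855 3.374 0.055
endloop
endfacet
facet normal -0.627 -0.501 -0.596
outer loop
vertex 1.221 1.948 -0.264
vertex 1.645 2.406 -1.095
vertex 1.833 1.534 -0.56
endloop
endfacet
facet normal 0.169 -0.396 0.903
outer loop
vertex 1.221 1.948 -0.264
vertex 1.833 1.534 -0.56
vertex 2.855 3.374 0.055
endloop
endfacet
facet normal -0.627 -0.501 -0.596
outer loop
vertex 1.833 1.534 -0.56
vertex 1.645 2.406 -1.095
vertex 2.335 1.632 -1.17
endloop
endfacet
facet normal 0.689 -0.543 0.480
outer loop
vertex 1.833 1.534 -0.56
vertex 2.335 1.632 -1.17
vertex 2.855 3.374 0.055
endloop
endfacet
facet normal -0.627 -0.501 -0.596
outer loop
vertex 2.335 1.632 -1.17
vertex 1.645 2.406 -1.095
vertex 2.433 2.183 -1.736
endloop
endfacet
facet normal 0.968 -0.242 -0.067
outer loop
vertex 2.335 1.632 -1.17
vertex 2.433 2.183 -1.736
vertex 2.855 3.374 0.055
endloop
endfacet
facet normal -0.605 -0.288 0.743
outer loop
vertex 1.771 -0.588 -0.578
vertex 1.223 1.083 -0.377
vertex 0.245 -0.924 -1.951
endloop
endfacet
facet normal 0.310 -0.944 -0.114
outer loop
vertex 1.297 -0.423 -3.243
vertex 1.771 -0.588 -0.578
vertex 0.245 -0.924 -1.951
endloop
endfacet
facet normal -0.605 -0.288 0.743
outer loop
vertex 0.245 -0.924 -1.951
vertex 1.223 1.083 -0.377
vertex -0.303 0.747 -1.75
endloop
endfacet
facet normal -0.734 -0.161 -0.660
outer loop
vertex -0.303 0.747 -1.75
vertex 1.297 -0.423 -3.243
vertex 0.245 -0.924 -1.951
endloop
endfacet
facet normal 0.734 0.161 0.660
outer loop
vertex 1.771 -0.588 -0.578
vertex 2.275 1.584 -1.669
vertex 1.223 1.083 -0.377
endloop
endfacet
facet normal 0.310 -0.944 -0.114
outer loop
vertex 2.823 -0.087 -1.87
vertex 1.771 -0.588 -0.578
vertex 1.297 -0.423 -3.243
endloop
endfacet
facet normal 0.734 0.161 0.660
outer loop
vertex 2.823 -0.087 -1.87
vertex 2.275 1.584 -1.669
vertex 1.771 -0.588 -0.578
endloop
endfacet
facet normal -0.310 0.944 0.114
outer loop
vertex 1.223 1.083 -0.377
vertex 2.275 1.584 -1.669
vertex -0.303 0.747 -1.75
endloop
endfacet
facet normal -0.734 -0.161 -0.660
outer loop
vertex 0.749 1.248 -3.042
vertex 1.297 -0.423 -3.243
vertex -0.303 0.747 -1.75
endloop
endfacet
facet normal -0.310 0.944 0.114
outer loop
vertex -0.303 0.747 -1.75
vertex 2.275 1.584 -1.669
vertex 0.749 1.248 -3.042
endloop
endfacet
facet normal 0.605 0.288 -0.743
outer loop
vertex 0.749 1.248 -3.042
vertex 2.823 -0.087 -1.87
vertex 1.297 -0.423 -3.243
endloop
endfacet
facet normal 0.605 0.288 -0.743
outer loop
vertex 2.275 1.584 -1.669
vertex 2.823 -0.087 -1.87
vertex 0.749 1.248 -3.042
endloop
endfacet

endsolid


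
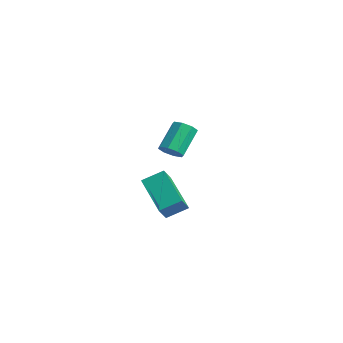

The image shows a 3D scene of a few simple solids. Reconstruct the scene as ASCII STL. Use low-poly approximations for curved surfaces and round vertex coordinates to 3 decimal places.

solid 
facet normal -0.898 0.098 0.429
outer loop
vertex 1.14 -1.446 3.034
vertex 0.868 -0.959 2.353
vertex 0.802 -2.339 2.53
endloop
endfacet
facet normal 0.309 -0.553 0.774
outer loop
vertex 2.652 -2.541 1.647
vertex 1.14 -1.446 3.034
vertex 0.802 -2.339 2.53
endloop
endfacet
facet normal -0.898 0.098 0.429
outer loop
vertex 0.802 -2.339 2.53
vertex 0.868 -0.959 2.353
vertex 0.53 -1.852 1.849
endloop
endfacet
facet normal -0.313 -0.827 -0.467
outer loop
vertex 0.53 -1.852 1.849
vertex 2.652 -2.541 1.647
vertex 0.802 -2.339 2.53
endloop
endfacet
facet normal 0.313 0.827 0.467
outer loop
vertex 1.14 -1.446 3.034
vertex 2.718 -1.161 1.47
vertex 0.868 -0.959 2.353
endloop
endfacet
facet normal 0.309 -0.553 0.774
outer loop
vertex 2.99 -1.648 2.151
vertex 1.14 -1.446 3.034
vertex 2.652 -2.541 1.647
endloop
endfacet
facet normal 0.313 0.827 0.467
outer loop
vertex 2.99 -1.648 2.151
vertex 2.718 -1.161 1.47
vertex 1.14 -1.446 3.034
endloop
endfacet
facet normal -0.309 0.553 -0.774
outer loop
vertex 0.868 -0.959 2.353
vertex 2.718 -1.161 1.47
vertex 0.53 -1.852 1.849
endloop
endfacet
facet normal -0.313 -0.827 -0.467
outer loop
vertex 2.38 -2.054 0.966
vertex 2.652 -2.541 1.647
vertex 0.53 -1.852 1.849
endloop
endfacet
facet normal -0.309 0.553 -0.774
outer loop
vertex 0.53 -1.852 1.849
vertex 2.718 -1.161 1.47
vertex 2.38 -2.054 0.966
endloop
endfacet
facet normal 0.898 -0.098 -0.429
outer loop
vertex 2.38 -2.054 0.966
vertex 2.99 -1.648 2.151
vertex 2.652 -2.541 1.647
endloop
endfacet
facet normal 0.898 -0.098 -0.429
outer loop
vertex 2.718 -1.161 1.47
vertex 2.99 -1.648 2.151
vertex 2.38 -2.054 0.966
endloop
endfacet
facet normal 0.334 -0.651 -0.681
outer loop
vertex -2.524 1.34 1.875
vertex -3.098 1.314 1.618
vertex -2.586 1.67 1.529
endloop
endfacet
facet normal 0.933 0.328 0.146
outer loop
vertex -2.524 1.34 1.875
vertex -2.586 1.67 1.529
vertex -3.067 2.393 2.98
endloop
endfacet
facet normal 0.933 0.330 0.145
outer loop
vertex -3.067 2.393 2.98
vertex -2.586 1.67 1.529
vertex -3.13 2.723 2.634
endloop
endfacet
facet normal -0.336 0.650 0.681
outer loop
vertex -3.067 2.393 2.98
vertex -3.13 2.723 2.634
vertex -3.642 2.366 2.722
endloop
endfacet
facet normal 0.334 -0.651 -0.682
outer loop
vertex -2.586 1.67 1.529
vertex -3.098 1.314 1.618
vertex -2.949 1.792 1.235
endloop
endfacet
facet normal 0.568 0.717 -0.404
outer loop
vertex -2.586 1.67 1.529
vertex -2.949 1.792 1.235
vertex -3.13 2.723 2.634
endloop
endfacet
facet normal 0.567 0.718 -0.404
outer loop
vertex -3.13 2.723 2.634
vertex -2.949 1.792 1.235
vertex -3.493 2.844 2.34
endloop
endfacet
facet normal -0.336 0.650 0.682
outer loop
vertex -3.13 2.723 2.634
vertex -3.493 2.844 2.34
vertex -3.642 2.366 2.722
endloop
endfacet
facet normal 0.336 -0.651 -0.681
outer loop
vertex -2.949 1.792 1.235
vertex -3.098 1.314 1.618
vertex -3.399 1.633 1.165
endloop
endfacet
facet normal -0.131 0.685 -0.717
outer loop
vertex -2.949 1.792 1.235
vertex -3.399 1.633 1.165
vertex -3.493 2.844 2.34
endloop
endfacet
facet normal -0.129 0.685 -0.717
outer loop
vertex -3.493 2.844 2.34
vertex -3.399 1.633 1.165
vertex -3.942 2.686 2.27
endloop
endfacet
facet normal -0.335 0.650 0.682
outer loop
vertex -3.493 2.844 2.34
vertex -3.942 2.686 2.27
vertex -3.642 2.366 2.722
endloop
endfacet
facet normal 0.336 -0.650 -0.681
outer loop
vertex -3.399 1.633 1.165
vertex -3.098 1.314 1.618
vertex -3.673 1.287 1.36
endloop
endfacet
facet normal -0.752 0.252 -0.609
outer loop
vertex -3.399 1.633 1.165
vertex -3.673 1.287 1.36
vertex -3.942 2.686 2.27
endloop
endfacet
facet normal -0.752 0.252 -0.609
outer loop
vertex -3.942 2.686 2.27
vertex -3.673 1.287 1.36
vertex -4.216 2.34 2.465
endloop
endfacet
facet normal -0.335 0.650 0.682
outer loop
vertex -3.942 2.686 2.27
vertex -4.216 2.34 2.465
vertex -3.642 2.366 2.722
endloop
endfacet
facet normal 0.336 -0.650 -0.681
outer loop
vertex -3.673 1.287 1.36
vertex -3.098 1.314 1.618
vertex -3.61 0.957 1.706
endloop
endfacet
facet normal -0.933 -0.330 -0.144
outer loop
vertex -3.673 1.287 1.36
vertex -3.61 0.957 1.706
vertex -4.216 2.34 2.465
endloop
endfacet
facet normal -0.933 -0.329 -0.146
outer loop
vertex -4.216 2.34 2.465
vertex -3.61 0.957 1.706
vertex -4.154 2.01 2.811
endloop
endfacet
facet normal -0.334 0.651 0.681
outer loop
vertex -4.216 2.34 2.465
vertex -4.154 2.01 2.811
vertex -3.642 2.366 2.722
endloop
endfacet
facet normal 0.336 -0.650 -0.682
outer loop
vertex -3.61 0.957 1.706
vertex -3.098 1.314 1.618
vertex -3.247 0.836 2.0
endloop
endfacet
facet normal -0.567 -0.718 0.405
outer loop
vertex -3.61 0.957 1.706
vertex -3.247 0.836 2.0
vertex -4.154 2.01 2.811
endloop
endfacet
facet normal -0.568 -0.717 0.403
outer loop
vertex -4.154 2.01 2.811
vertex -3.247 0.836 2.0
vertex -3.791 1.888 3.105
endloop
endfacet
facet normal -0.334 0.651 0.682
outer loop
vertex -4.154 2.01 2.811
vertex -3.791 1.888 3.105
vertex -3.642 2.366 2.722
endloop
endfacet
facet normal 0.335 -0.650 -0.682
outer loop
vertex -3.247 0.836 2.0
vertex -3.098 1.314 1.618
vertex -2.798 0.994 2.07
endloop
endfacet
facet normal 0.130 -0.686 0.716
outer loop
vertex -3.247 0.836 2.0
vertex -2.798 0.994 2.07
vertex -3.791 1.888 3.105
endloop
endfacet
facet normal 0.131 -0.685 0.717
outer loop
vertex -3.791 1.888 3.105
vertex -2.798 0.994 2.07
vertex -3.341 2.047 3.175
endloop
endfacet
facet normal -0.336 0.651 0.681
outer loop
vertex -3.791 1.888 3.105
vertex -3.341 2.047 3.175
vertex -3.642 2.366 2.722
endloop
endfacet
facet normal 0.335 -0.650 -0.682
outer loop
vertex -2.798 0.994 2.07
vertex -3.098 1.314 1.618
vertex -2.524 1.34 1.875
endloop
endfacet
facet normal 0.752 -0.252 0.609
outer loop
vertex -2.798 0.994 2.07
vertex -2.524 1.34 1.875
vertex -3.341 2.047 3.175
endloop
endfacet
facet normal 0.752 -0.252 0.609
outer loop
vertex -3.341 2.047 3.175
vertex -2.524 1.34 1.875
vertex -3.067 2.393 2.98
endloop
endfacet
facet normal -0.336 0.650 0.681
outer loop
vertex -3.341 2.047 3.175
vertex -3.067 2.393 2.98
vertex -3.642 2.366 2.722
endloop
endfacet

endsolid


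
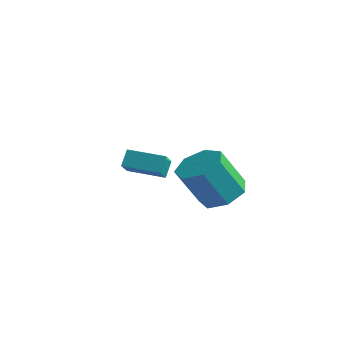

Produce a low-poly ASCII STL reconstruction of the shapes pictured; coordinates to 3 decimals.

solid 
facet normal 0.226 0.453 -0.862
outer loop
vertex 5.229 1.093 -0.15
vertex 4.212 0.957 -0.488
vertex 4.635 1.787 0.059
endloop
endfacet
facet normal 0.740 0.496 0.455
outer loop
vertex 5.229 1.093 -0.15
vertex 4.635 1.787 0.059
vertex 4.764 0.159 1.626
endloop
endfacet
facet normal 0.740 0.496 0.455
outer loop
vertex 4.764 0.159 1.626
vertex 4.635 1.787 0.059
vertex 4.17 0.853 1.835
endloop
endfacet
facet normal -0.226 -0.453 0.862
outer loop
vertex 4.764 0.159 1.626
vertex 4.17 0.853 1.835
vertex 3.748 0.023 1.288
endloop
endfacet
facet normal 0.226 0.453 -0.862
outer loop
vertex 4.635 1.787 0.059
vertex 4.212 0.957 -0.488
vertex 3.723 1.856 -0.144
endloop
endfacet
facet normal -0.035 0.888 0.458
outer loop
vertex 4.635 1.787 0.059
vertex 3.723 1.856 -0.144
vertex 4.17 0.853 1.835
endloop
endfacet
facet normal -0.034 0.888 0.458
outer loop
vertex 4.17 0.853 1.835
vertex 3.723 1.856 -0.144
vertex 3.258 0.922 1.633
endloop
endfacet
facet normal -0.225 -0.454 0.862
outer loop
vertex 4.17 0.853 1.835
vertex 3.258 0.922 1.633
vertex 3.748 0.023 1.288
endloop
endfacet
facet normal 0.226 0.453 -0.862
outer loop
vertex 3.723 1.856 -0.144
vertex 4.212 0.957 -0.488
vertex 3.179 1.248 -0.606
endloop
endfacet
facet normal -0.783 0.612 0.117
outer loop
vertex 3.723 1.856 -0.144
vertex 3.179 1.248 -0.606
vertex 3.258 0.922 1.633
endloop
endfacet
facet normal -0.783 0.612 0.117
outer loop
vertex 3.258 0.922 1.633
vertex 3.179 1.248 -0.606
vertex 2.714 0.314 1.171
endloop
endfacet
facet normal -0.225 -0.454 0.862
outer loop
vertex 3.258 0.922 1.633
vertex 2.714 0.314 1.171
vertex 3.748 0.023 1.288
endloop
endfacet
facet normal 0.226 0.453 -0.862
outer loop
vertex 3.179 1.248 -0.606
vertex 4.212 0.957 -0.488
vertex 3.414 0.421 -0.979
endloop
endfacet
facet normal -0.941 -0.126 -0.313
outer loop
vertex 3.179 1.248 -0.606
vertex 3.414 0.421 -0.979
vertex 2.714 0.314 1.171
endloop
endfacet
facet normal -0.941 -0.126 -0.313
outer loop
vertex 2.714 0.314 1.171
vertex 3.414 0.421 -0.979
vertex 2.949 -0.513 0.797
endloop
endfacet
facet normal -0.225 -0.454 0.862
outer loop
vertex 2.714 0.314 1.171
vertex 2.949 -0.513 0.797
vertex 3.748 0.023 1.288
endloop
endfacet
facet normal 0.226 0.454 -0.862
outer loop
vertex 3.414 0.421 -0.979
vertex 4.212 0.957 -0.488
vertex 4.25 -0.002 -0.983
endloop
endfacet
facet normal -0.391 -0.768 -0.507
outer loop
vertex 3.414 0.421 -0.979
vertex 4.25 -0.002 -0.983
vertex 2.949 -0.513 0.797
endloop
endfacet
facet normal -0.391 -0.768 -0.507
outer loop
vertex 2.949 -0.513 0.797
vertex 4.25 -0.002 -0.983
vertex 3.785 -0.936 0.793
endloop
endfacet
facet normal -0.225 -0.454 0.862
outer loop
vertex 2.949 -0.513 0.797
vertex 3.785 -0.936 0.793
vertex 3.748 0.023 1.288
endloop
endfacet
facet normal 0.226 0.454 -0.862
outer loop
vertex 4.25 -0.002 -0.983
vertex 4.212 0.957 -0.488
vertex 5.058 0.297 -0.614
endloop
endfacet
facet normal 0.454 -0.832 -0.319
outer loop
vertex 4.25 -0.002 -0.983
vertex 5.058 0.297 -0.614
vertex 3.785 -0.936 0.793
endloop
endfacet
facet normal 0.454 -0.832 -0.319
outer loop
vertex 3.785 -0.936 0.793
vertex 5.058 0.297 -0.614
vertex 4.593 -0.637 1.162
endloop
endfacet
facet normal -0.226 -0.454 0.862
outer loop
vertex 3.785 -0.936 0.793
vertex 4.593 -0.637 1.162
vertex 3.748 0.023 1.288
endloop
endfacet
facet normal 0.226 0.454 -0.862
outer loop
vertex 5.058 0.297 -0.614
vertex 4.212 0.957 -0.488
vertex 5.229 1.093 -0.15
endloop
endfacet
facet normal 0.957 -0.269 0.109
outer loop
vertex 5.058 0.297 -0.614
vertex 5.229 1.093 -0.15
vertex 4.593 -0.637 1.162
endloop
endfacet
facet normal 0.957 -0.269 0.109
outer loop
vertex 4.593 -0.637 1.162
vertex 5.229 1.093 -0.15
vertex 4.764 0.159 1.626
endloop
endfacet
facet normal -0.226 -0.454 0.862
outer loop
vertex 4.593 -0.637 1.162
vertex 4.764 0.159 1.626
vertex 3.748 0.023 1.288
endloop
endfacet
facet normal -0.894 -0.435 0.110
outer loop
vertex -1.0 0.882 0.456
vertex -1.491 1.717 -0.237
vertex -0.84 0.368 -0.278
endloop
endfacet
facet normal 0.412 -0.702 0.581
outer loop
vertex 0.671 1.103 -0.463
vertex -1.0 0.882 0.456
vertex -0.84 0.368 -0.278
endloop
endfacet
facet normal -0.894 -0.435 0.110
outer loop
vertex -0.84 0.368 -0.278
vertex -1.491 1.717 -0.237
vertex -1.331 1.202 -0.97
endloop
endfacet
facet normal 0.176 -0.565 -0.806
outer loop
vertex -1.331 1.202 -0.97
vertex 0.671 1.103 -0.463
vertex -0.84 0.368 -0.278
endloop
endfacet
facet normal -0.176 0.565 0.806
outer loop
vertex -1.0 0.882 0.456
vertex 0.02 2.452 -0.422
vertex -1.491 1.717 -0.237
endloop
endfacet
facet normal 0.413 -0.700 0.582
outer loop
vertex 0.511 1.618 0.27
vertex -1.0 0.882 0.456
vertex 0.671 1.103 -0.463
endloop
endfacet
facet normal -0.176 0.565 0.806
outer loop
vertex 0.511 1.618 0.27
vertex 0.02 2.452 -0.422
vertex -1.0 0.882 0.456
endloop
endfacet
facet normal -0.412 0.701 -0.582
outer loop
vertex -1.491 1.717 -0.237
vertex 0.02 2.452 -0.422
vertex -1.331 1.202 -0.97
endloop
endfacet
facet normal 0.176 -0.565 -0.806
outer loop
vertex 0.18 1.938 -1.156
vertex 0.671 1.103 -0.463
vertex -1.331 1.202 -0.97
endloop
endfacet
facet normal -0.413 0.701 -0.581
outer loop
vertex -1.331 1.202 -0.97
vertex 0.02 2.452 -0.422
vertex 0.18 1.938 -1.156
endloop
endfacet
facet normal 0.894 0.434 -0.110
outer loop
vertex 0.18 1.938 -1.156
vertex 0.511 1.618 0.27
vertex 0.671 1.103 -0.463
endloop
endfacet
facet normal 0.894 0.435 -0.110
outer loop
vertex 0.02 2.452 -0.422
vertex 0.511 1.618 0.27
vertex 0.18 1.938 -1.156
endloop
endfacet

endsolid


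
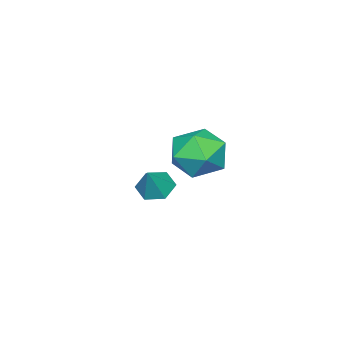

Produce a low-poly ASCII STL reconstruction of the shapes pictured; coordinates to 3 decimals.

solid 
facet normal -0.566 0.823 -0.037
outer loop
vertex -4.105 3.364 1.062
vertex -4.882 2.844 1.384
vertex -4.281 3.287 2.032
endloop
endfacet
facet normal 0.115 0.988 0.099
outer loop
vertex -4.105 3.364 1.062
vertex -4.281 3.287 2.032
vertex -3.357 3.214 1.69
endloop
endfacet
facet normal 0.514 0.739 -0.436
outer loop
vertex -4.105 3.364 1.062
vertex -3.357 3.214 1.69
vertex -3.386 2.727 0.83
endloop
endfacet
facet normal 0.080 0.419 -0.904
outer loop
vertex -4.105 3.364 1.062
vertex -3.386 2.727 0.83
vertex -4.329 2.499 0.641
endloop
endfacet
facet normal -0.588 0.472 -0.657
outer loop
vertex -4.105 3.364 1.062
vertex -4.329 2.499 0.641
vertex -4.882 2.844 1.384
endloop
endfacet
facet normal 0.309 0.647 0.697
outer loop
vertex -3.357 3.214 1.69
vertex -4.281 3.287 2.032
vertex -3.671 2.601 2.399
endloop
endfacet
facet normal -0.793 0.381 0.475
outer loop
vertex -4.281 3.287 2.032
vertex -4.882 2.844 1.384
vertex -4.614 2.373 2.21
endloop
endfacet
facet normal -0.828 -0.188 -0.529
outer loop
vertex -4.882 2.844 1.384
vertex -4.329 2.499 0.641
vertex -4.643 1.886 1.35
endloop
endfacet
facet normal 0.252 -0.273 -0.929
outer loop
vertex -4.329 2.499 0.641
vertex -3.386 2.727 0.83
vertex -3.719 1.813 1.008
endloop
endfacet
facet normal 0.955 0.244 -0.170
outer loop
vertex -3.386 2.727 0.83
vertex -3.357 3.214 1.69
vertex -3.118 2.256 1.656
endloop
endfacet
facet normal -0.080 -0.419 0.904
outer loop
vertex -3.895 1.736 1.978
vertex -3.671 2.601 2.399
vertex -4.614 2.373 2.21
endloop
endfacet
facet normal -0.514 -0.739 0.436
outer loop
vertex -3.895 1.736 1.978
vertex -4.614 2.373 2.21
vertex -4.643 1.886 1.35
endloop
endfacet
facet normal -0.115 -0.988 -0.099
outer loop
vertex -3.895 1.736 1.978
vertex -4.643 1.886 1.35
vertex -3.719 1.813 1.008
endloop
endfacet
facet normal 0.566 -0.823 0.037
outer loop
vertex -3.895 1.736 1.978
vertex -3.719 1.813 1.008
vertex -3.118 2.256 1.656
endloop
endfacet
facet normal 0.588 -0.472 0.657
outer loop
vertex -3.895 1.736 1.978
vertex -3.118 2.256 1.656
vertex -3.671 2.601 2.399
endloop
endfacet
facet normal -0.252 0.273 0.929
outer loop
vertex -4.614 2.373 2.21
vertex -3.671 2.601 2.399
vertex -4.281 3.287 2.032
endloop
endfacet
facet normal -0.955 -0.244 0.170
outer loop
vertex -4.643 1.886 1.35
vertex -4.614 2.373 2.21
vertex -4.882 2.844 1.384
endloop
endfacet
facet normal -0.309 -0.647 -0.697
outer loop
vertex -3.719 1.813 1.008
vertex -4.643 1.886 1.35
vertex -4.329 2.499 0.641
endloop
endfacet
facet normal 0.793 -0.381 -0.475
outer loop
vertex -3.118 2.256 1.656
vertex -3.719 1.813 1.008
vertex -3.386 2.727 0.83
endloop
endfacet
facet normal 0.828 0.188 0.529
outer loop
vertex -3.671 2.601 2.399
vertex -3.118 2.256 1.656
vertex -3.357 3.214 1.69
endloop
endfacet
facet normal -0.579 -0.136 -0.804
outer loop
vertex -0.276 3.17 1.534
vertex -0.749 3.221 1.866
vertex -0.516 3.691 1.619
endloop
endfacet
facet normal 0.885 0.435 -0.166
outer loop
vertex -0.276 3.17 1.534
vertex -0.516 3.691 1.619
vertex -0.151 3.359 2.694
endloop
endfacet
facet normal -0.581 -0.134 -0.803
outer loop
vertex -0.516 3.691 1.619
vertex -0.749 3.221 1.866
vertex -0.988 3.742 1.952
endloop
endfacet
facet normal 0.249 0.946 0.208
outer loop
vertex -0.516 3.691 1.619
vertex -0.988 3.742 1.952
vertex -0.151 3.359 2.694
endloop
endfacet
facet normal -0.581 -0.134 -0.803
outer loop
vertex -0.988 3.742 1.952
vertex -0.749 3.221 1.866
vertex -1.221 3.271 2.199
endloop
endfacet
facet normal -0.383 0.570 0.727
outer loop
vertex -0.988 3.742 1.952
vertex -1.221 3.271 2.199
vertex -0.151 3.359 2.694
endloop
endfacet
facet normal -0.581 -0.134 -0.803
outer loop
vertex -1.221 3.271 2.199
vertex -0.749 3.221 1.866
vertex -0.982 2.75 2.113
endloop
endfacet
facet normal -0.377 -0.317 0.871
outer loop
vertex -1.221 3.271 2.199
vertex -0.982 2.75 2.113
vertex -0.151 3.359 2.694
endloop
endfacet
facet normal -0.580 -0.135 -0.804
outer loop
vertex -0.982 2.75 2.113
vertex -0.749 3.221 1.866
vertex -0.509 2.7 1.78
endloop
endfacet
facet normal 0.261 -0.829 0.495
outer loop
vertex -0.982 2.75 2.113
vertex -0.509 2.7 1.78
vertex -0.151 3.359 2.694
endloop
endfacet
facet normal -0.579 -0.134 -0.804
outer loop
vertex -0.509 2.7 1.78
vertex -0.749 3.221 1.866
vertex -0.276 3.17 1.534
endloop
endfacet
facet normal 0.891 -0.453 -0.022
outer loop
vertex -0.509 2.7 1.78
vertex -0.276 3.17 1.534
vertex -0.151 3.359 2.694
endloop
endfacet

endsolid


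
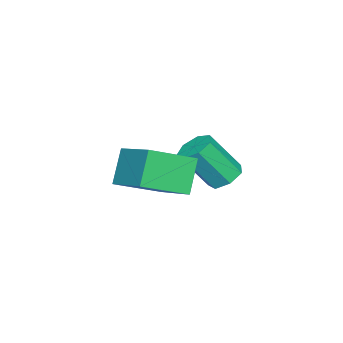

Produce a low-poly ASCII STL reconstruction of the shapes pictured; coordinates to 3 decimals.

solid 
facet normal -0.542 -0.033 0.840
outer loop
vertex 3.423 -0.479 -2.235
vertex 4.605 1.144 -1.409
vertex 2.111 0.881 -3.028
endloop
endfacet
facet normal -0.545 -0.747 -0.380
outer loop
vertex 3.015 0.936 -4.431
vertex 3.423 -0.479 -2.235
vertex 2.111 0.881 -3.028
endloop
endfacet
facet normal -0.542 -0.033 0.840
outer loop
vertex 2.111 0.881 -3.028
vertex 4.605 1.144 -1.409
vertex 3.292 2.503 -2.203
endloop
endfacet
facet normal -0.641 0.663 -0.387
outer loop
vertex 3.292 2.503 -2.203
vertex 3.015 0.936 -4.431
vertex 2.111 0.881 -3.028
endloop
endfacet
facet normal 0.641 -0.663 0.387
outer loop
vertex 3.423 -0.479 -2.235
vertex 5.509 1.199 -2.812
vertex 4.605 1.144 -1.409
endloop
endfacet
facet normal -0.544 -0.748 -0.381
outer loop
vertex 4.328 -0.423 -3.637
vertex 3.423 -0.479 -2.235
vertex 3.015 0.936 -4.431
endloop
endfacet
facet normal 0.641 -0.663 0.387
outer loop
vertex 4.328 -0.423 -3.637
vertex 5.509 1.199 -2.812
vertex 3.423 -0.479 -2.235
endloop
endfacet
facet normal 0.544 0.748 0.380
outer loop
vertex 4.605 1.144 -1.409
vertex 5.509 1.199 -2.812
vertex 3.292 2.503 -2.203
endloop
endfacet
facet normal -0.640 0.663 -0.387
outer loop
vertex 4.197 2.559 -3.605
vertex 3.015 0.936 -4.431
vertex 3.292 2.503 -2.203
endloop
endfacet
facet normal 0.544 0.747 0.381
outer loop
vertex 3.292 2.503 -2.203
vertex 5.509 1.199 -2.812
vertex 4.197 2.559 -3.605
endloop
endfacet
facet normal 0.542 0.033 -0.840
outer loop
vertex 4.197 2.559 -3.605
vertex 4.328 -0.423 -3.637
vertex 3.015 0.936 -4.431
endloop
endfacet
facet normal 0.542 0.033 -0.840
outer loop
vertex 5.509 1.199 -2.812
vertex 4.328 -0.423 -3.637
vertex 4.197 2.559 -3.605
endloop
endfacet
facet normal -0.266 0.517 -0.813
outer loop
vertex 0.773 2.787 -4.723
vertex 0.104 2.336 -4.791
vertex 0.207 3.029 -4.384
endloop
endfacet
facet normal 0.530 0.783 0.325
outer loop
vertex 0.773 2.787 -4.723
vertex 0.207 3.029 -4.384
vertex 1.325 1.715 -3.041
endloop
endfacet
facet normal 0.529 0.783 0.326
outer loop
vertex 1.325 1.715 -3.041
vertex 0.207 3.029 -4.384
vertex 0.759 1.956 -2.701
endloop
endfacet
facet normal 0.267 -0.519 0.812
outer loop
vertex 1.325 1.715 -3.041
vertex 0.759 1.956 -2.701
vertex 0.656 1.264 -3.109
endloop
endfacet
facet normal -0.267 0.517 -0.813
outer loop
vertex 0.207 3.029 -4.384
vertex 0.104 2.336 -4.791
vertex -0.437 2.749 -4.351
endloop
endfacet
facet normal -0.299 0.757 0.581
outer loop
vertex 0.207 3.029 -4.384
vertex -0.437 2.749 -4.351
vertex 0.759 1.956 -2.701
endloop
endfacet
facet normal -0.300 0.757 0.581
outer loop
vertex 0.759 1.956 -2.701
vertex -0.437 2.749 -4.351
vertex 0.115 1.676 -2.669
endloop
endfacet
facet normal 0.266 -0.519 0.813
outer loop
vertex 0.759 1.956 -2.701
vertex 0.115 1.676 -2.669
vertex 0.656 1.264 -3.109
endloop
endfacet
facet normal -0.266 0.518 -0.813
outer loop
vertex -0.437 2.749 -4.351
vertex 0.104 2.336 -4.791
vertex -0.673 2.158 -4.65
endloop
endfacet
facet normal -0.903 0.159 0.398
outer loop
vertex -0.437 2.749 -4.351
vertex -0.673 2.158 -4.65
vertex 0.115 1.676 -2.669
endloop
endfacet
facet normal -0.903 0.160 0.398
outer loop
vertex 0.115 1.676 -2.669
vertex -0.673 2.158 -4.65
vertex -0.121 1.086 -2.967
endloop
endfacet
facet normal 0.267 -0.517 0.813
outer loop
vertex 0.115 1.676 -2.669
vertex -0.121 1.086 -2.967
vertex 0.656 1.264 -3.109
endloop
endfacet
facet normal -0.266 0.519 -0.813
outer loop
vertex -0.673 2.158 -4.65
vertex 0.104 2.336 -4.791
vertex -0.325 1.702 -5.055
endloop
endfacet
facet normal -0.827 -0.557 -0.083
outer loop
vertex -0.673 2.158 -4.65
vertex -0.325 1.702 -5.055
vertex -0.121 1.086 -2.967
endloop
endfacet
facet normal -0.827 -0.556 -0.083
outer loop
vertex -0.121 1.086 -2.967
vertex -0.325 1.702 -5.055
vertex 0.227 0.629 -3.373
endloop
endfacet
facet normal 0.267 -0.518 0.812
outer loop
vertex -0.121 1.086 -2.967
vertex 0.227 0.629 -3.373
vertex 0.656 1.264 -3.109
endloop
endfacet
facet normal -0.266 0.519 -0.812
outer loop
vertex -0.325 1.702 -5.055
vertex 0.104 2.336 -4.791
vertex 0.347 1.723 -5.262
endloop
endfacet
facet normal -0.128 -0.855 -0.503
outer loop
vertex -0.325 1.702 -5.055
vertex 0.347 1.723 -5.262
vertex 0.227 0.629 -3.373
endloop
endfacet
facet normal -0.126 -0.855 -0.503
outer loop
vertex 0.227 0.629 -3.373
vertex 0.347 1.723 -5.262
vertex 0.899 0.651 -3.579
endloop
endfacet
facet normal 0.266 -0.518 0.813
outer loop
vertex 0.227 0.629 -3.373
vertex 0.899 0.651 -3.579
vertex 0.656 1.264 -3.109
endloop
endfacet
facet normal -0.266 0.519 -0.812
outer loop
vertex 0.347 1.723 -5.262
vertex 0.104 2.336 -4.791
vertex 0.836 2.206 -5.114
endloop
endfacet
facet normal 0.667 -0.509 -0.543
outer loop
vertex 0.347 1.723 -5.262
vertex 0.836 2.206 -5.114
vertex 0.899 0.651 -3.579
endloop
endfacet
facet normal 0.668 -0.509 -0.543
outer loop
vertex 0.899 0.651 -3.579
vertex 0.836 2.206 -5.114
vertex 1.387 1.134 -3.432
endloop
endfacet
facet normal 0.267 -0.517 0.813
outer loop
vertex 0.899 0.651 -3.579
vertex 1.387 1.134 -3.432
vertex 0.656 1.264 -3.109
endloop
endfacet
facet normal -0.267 0.518 -0.813
outer loop
vertex 0.836 2.206 -5.114
vertex 0.104 2.336 -4.791
vertex 0.773 2.787 -4.723
endloop
endfacet
facet normal 0.960 0.221 -0.174
outer loop
vertex 0.836 2.206 -5.114
vertex 0.773 2.787 -4.723
vertex 1.387 1.134 -3.432
endloop
endfacet
facet normal 0.960 0.220 -0.175
outer loop
vertex 1.387 1.134 -3.432
vertex 0.773 2.787 -4.723
vertex 1.325 1.715 -3.041
endloop
endfacet
facet normal 0.267 -0.518 0.812
outer loop
vertex 1.387 1.134 -3.432
vertex 1.325 1.715 -3.041
vertex 0.656 1.264 -3.109
endloop
endfacet

endsolid


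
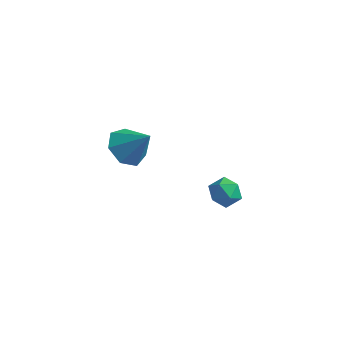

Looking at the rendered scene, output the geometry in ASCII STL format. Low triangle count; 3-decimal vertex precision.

solid 
facet normal -0.681 -0.047 -0.731
outer loop
vertex -3.486 0.768 -3.429
vertex -4.184 1.172 -2.805
vertex -3.541 1.651 -3.435
endloop
endfacet
facet normal 0.972 0.059 -0.227
outer loop
vertex -3.486 0.768 -3.429
vertex -3.541 1.651 -3.435
vertex -3.096 1.248 -1.635
endloop
endfacet
facet normal -0.680 -0.048 -0.731
outer loop
vertex -3.541 1.651 -3.435
vertex -4.184 1.172 -2.805
vertex -4.081 2.173 -2.967
endloop
endfacet
facet normal 0.691 0.723 -0.009
outer loop
vertex -3.541 1.651 -3.435
vertex -4.081 2.173 -2.967
vertex -3.096 1.248 -1.635
endloop
endfacet
facet normal -0.680 -0.048 -0.731
outer loop
vertex -4.081 2.173 -2.967
vertex -4.184 1.172 -2.805
vertex -4.699 1.941 -2.377
endloop
endfacet
facet normal 0.145 0.860 0.490
outer loop
vertex -4.081 2.173 -2.967
vertex -4.699 1.941 -2.377
vertex -3.096 1.248 -1.635
endloop
endfacet
facet normal -0.680 -0.049 -0.731
outer loop
vertex -4.699 1.941 -2.377
vertex -4.184 1.172 -2.805
vertex -4.929 1.13 -2.109
endloop
endfacet
facet normal -0.255 0.368 0.894
outer loop
vertex -4.699 1.941 -2.377
vertex -4.929 1.13 -2.109
vertex -3.096 1.248 -1.635
endloop
endfacet
facet normal -0.680 -0.047 -0.731
outer loop
vertex -4.929 1.13 -2.109
vertex -4.184 1.172 -2.805
vertex -4.599 0.35 -2.366
endloop
endfacet
facet normal -0.208 -0.384 0.899
outer loop
vertex -4.929 1.13 -2.109
vertex -4.599 0.35 -2.366
vertex -3.096 1.248 -1.635
endloop
endfacet
facet normal -0.680 -0.048 -0.732
outer loop
vertex -4.599 0.35 -2.366
vertex -4.184 1.172 -2.805
vertex -3.956 0.189 -2.953
endloop
endfacet
facet normal 0.251 -0.828 0.502
outer loop
vertex -4.599 0.35 -2.366
vertex -3.956 0.189 -2.953
vertex -3.096 1.248 -1.635
endloop
endfacet
facet normal -0.681 -0.048 -0.731
outer loop
vertex -3.956 0.189 -2.953
vertex -4.184 1.172 -2.805
vertex -3.486 0.768 -3.429
endloop
endfacet
facet normal 0.776 -0.630 -0.000
outer loop
vertex -3.956 0.189 -2.953
vertex -3.486 0.768 -3.429
vertex -3.096 1.248 -1.635
endloop
endfacet
facet normal -0.835 0.496 0.238
outer loop
vertex 0.768 0.026 -2.302
vertex 0.538 -0.567 -1.873
vertex 0.96 -0.007 -1.56
endloop
endfacet
facet normal -0.297 0.947 0.119
outer loop
vertex 0.768 0.026 -2.302
vertex 0.96 -0.007 -1.56
vertex 1.476 0.22 -2.08
endloop
endfacet
facet normal -0.059 0.837 -0.544
outer loop
vertex 0.768 0.026 -2.302
vertex 1.476 0.22 -2.08
vertex 1.375 -0.2 -2.715
endloop
endfacet
facet normal -0.450 0.317 -0.835
outer loop
vertex 0.768 0.026 -2.302
vertex 1.375 -0.2 -2.715
vertex 0.795 -0.686 -2.587
endloop
endfacet
facet normal -0.930 0.106 -0.352
outer loop
vertex 0.768 0.026 -2.302
vertex 0.795 -0.686 -2.587
vertex 0.538 -0.567 -1.873
endloop
endfacet
facet normal 0.231 0.787 0.573
outer loop
vertex 1.476 0.22 -2.08
vertex 0.96 -0.007 -1.56
vertex 1.685 -0.254 -1.513
endloop
endfacet
facet normal -0.641 0.056 0.765
outer loop
vertex 0.96 -0.007 -1.56
vertex 0.538 -0.567 -1.873
vertex 1.105 -0.74 -1.385
endloop
endfacet
facet normal -0.794 -0.577 -0.190
outer loop
vertex 0.538 -0.567 -1.873
vertex 0.795 -0.686 -2.587
vertex 1.004 -1.16 -2.02
endloop
endfacet
facet normal -0.017 -0.235 -0.972
outer loop
vertex 0.795 -0.686 -2.587
vertex 1.375 -0.2 -2.715
vertex 1.52 -0.933 -2.54
endloop
endfacet
facet normal 0.616 0.608 -0.500
outer loop
vertex 1.375 -0.2 -2.715
vertex 1.476 0.22 -2.08
vertex 1.942 -0.373 -2.227
endloop
endfacet
facet normal 0.450 -0.317 0.835
outer loop
vertex 1.712 -0.966 -1.798
vertex 1.685 -0.254 -1.513
vertex 1.105 -0.74 -1.385
endloop
endfacet
facet normal 0.059 -0.837 0.544
outer loop
vertex 1.712 -0.966 -1.798
vertex 1.105 -0.74 -1.385
vertex 1.004 -1.16 -2.02
endloop
endfacet
facet normal 0.297 -0.947 -0.119
outer loop
vertex 1.712 -0.966 -1.798
vertex 1.004 -1.16 -2.02
vertex 1.52 -0.933 -2.54
endloop
endfacet
facet normal 0.835 -0.496 -0.238
outer loop
vertex 1.712 -0.966 -1.798
vertex 1.52 -0.933 -2.54
vertex 1.942 -0.373 -2.227
endloop
endfacet
facet normal 0.930 -0.106 0.352
outer loop
vertex 1.712 -0.966 -1.798
vertex 1.942 -0.373 -2.227
vertex 1.685 -0.254 -1.513
endloop
endfacet
facet normal 0.017 0.235 0.972
outer loop
vertex 1.105 -0.74 -1.385
vertex 1.685 -0.254 -1.513
vertex 0.96 -0.007 -1.56
endloop
endfacet
facet normal -0.616 -0.608 0.500
outer loop
vertex 1.004 -1.16 -2.02
vertex 1.105 -0.74 -1.385
vertex 0.538 -0.567 -1.873
endloop
endfacet
facet normal -0.231 -0.787 -0.573
outer loop
vertex 1.52 -0.933 -2.54
vertex 1.004 -1.16 -2.02
vertex 0.795 -0.686 -2.587
endloop
endfacet
facet normal 0.641 -0.056 -0.765
outer loop
vertex 1.942 -0.373 -2.227
vertex 1.52 -0.933 -2.54
vertex 1.375 -0.2 -2.715
endloop
endfacet
facet normal 0.794 0.577 0.190
outer loop
vertex 1.685 -0.254 -1.513
vertex 1.942 -0.373 -2.227
vertex 1.476 0.22 -2.08
endloop
endfacet

endsolid


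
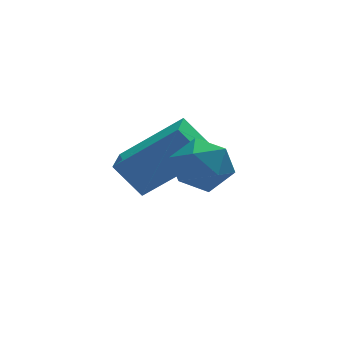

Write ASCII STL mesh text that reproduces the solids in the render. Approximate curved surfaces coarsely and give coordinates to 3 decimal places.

solid 
facet normal -0.570 0.167 0.805
outer loop
vertex 1.589 -2.008 -1.933
vertex 1.952 -2.622 -1.549
vertex 2.254 -1.874 -1.49
endloop
endfacet
facet normal -0.453 0.772 0.446
outer loop
vertex 1.589 -2.008 -1.933
vertex 2.254 -1.874 -1.49
vertex 2.165 -1.511 -2.209
endloop
endfacet
facet normal -0.695 0.684 -0.219
outer loop
vertex 1.589 -2.008 -1.933
vertex 2.165 -1.511 -2.209
vertex 1.808 -2.035 -2.712
endloop
endfacet
facet normal -0.962 0.024 -0.271
outer loop
vertex 1.589 -2.008 -1.933
vertex 1.808 -2.035 -2.712
vertex 1.676 -2.722 -2.304
endloop
endfacet
facet normal -0.884 -0.296 0.362
outer loop
vertex 1.589 -2.008 -1.933
vertex 1.676 -2.722 -2.304
vertex 1.952 -2.622 -1.549
endloop
endfacet
facet normal 0.252 0.876 0.411
outer loop
vertex 2.165 -1.511 -2.209
vertex 2.254 -1.874 -1.49
vertex 2.884 -1.818 -1.996
endloop
endfacet
facet normal 0.064 -0.104 0.993
outer loop
vertex 2.254 -1.874 -1.49
vertex 1.952 -2.622 -1.549
vertex 2.752 -2.505 -1.588
endloop
endfacet
facet normal -0.445 -0.852 0.276
outer loop
vertex 1.952 -2.622 -1.549
vertex 1.676 -2.722 -2.304
vertex 2.395 -3.029 -2.091
endloop
endfacet
facet normal -0.572 -0.335 -0.749
outer loop
vertex 1.676 -2.722 -2.304
vertex 1.808 -2.035 -2.712
vertex 2.306 -2.666 -2.81
endloop
endfacet
facet normal -0.140 0.734 -0.665
outer loop
vertex 1.808 -2.035 -2.712
vertex 2.165 -1.511 -2.209
vertex 2.608 -1.918 -2.751
endloop
endfacet
facet normal 0.962 -0.024 0.271
outer loop
vertex 2.971 -2.532 -2.367
vertex 2.884 -1.818 -1.996
vertex 2.752 -2.505 -1.588
endloop
endfacet
facet normal 0.695 -0.684 0.219
outer loop
vertex 2.971 -2.532 -2.367
vertex 2.752 -2.505 -1.588
vertex 2.395 -3.029 -2.091
endloop
endfacet
facet normal 0.453 -0.772 -0.446
outer loop
vertex 2.971 -2.532 -2.367
vertex 2.395 -3.029 -2.091
vertex 2.306 -2.666 -2.81
endloop
endfacet
facet normal 0.570 -0.167 -0.805
outer loop
vertex 2.971 -2.532 -2.367
vertex 2.306 -2.666 -2.81
vertex 2.608 -1.918 -2.751
endloop
endfacet
facet normal 0.884 0.296 -0.362
outer loop
vertex 2.971 -2.532 -2.367
vertex 2.608 -1.918 -2.751
vertex 2.884 -1.818 -1.996
endloop
endfacet
facet normal 0.572 0.335 0.749
outer loop
vertex 2.752 -2.505 -1.588
vertex 2.884 -1.818 -1.996
vertex 2.254 -1.874 -1.49
endloop
endfacet
facet normal 0.140 -0.734 0.665
outer loop
vertex 2.395 -3.029 -2.091
vertex 2.752 -2.505 -1.588
vertex 1.952 -2.622 -1.549
endloop
endfacet
facet normal -0.252 -0.876 -0.411
outer loop
vertex 2.306 -2.666 -2.81
vertex 2.395 -3.029 -2.091
vertex 1.676 -2.722 -2.304
endloop
endfacet
facet normal -0.064 0.104 -0.993
outer loop
vertex 2.608 -1.918 -2.751
vertex 2.306 -2.666 -2.81
vertex 1.808 -2.035 -2.712
endloop
endfacet
facet normal 0.445 0.852 -0.276
outer loop
vertex 2.884 -1.818 -1.996
vertex 2.608 -1.918 -2.751
vertex 2.165 -1.511 -2.209
endloop
endfacet
facet normal -0.525 0.382 0.760
outer loop
vertex 2.254 -0.623 -1.857
vertex 2.709 0.352 -2.032
vertex 0.808 -0.169 -3.084
endloop
endfacet
facet normal -0.417 -0.895 0.160
outer loop
vertex 1.391 -0.592 -3.928
vertex 2.254 -0.623 -1.857
vertex 0.808 -0.169 -3.084
endloop
endfacet
facet normal -0.525 0.382 0.760
outer loop
vertex 0.808 -0.169 -3.084
vertex 2.709 0.352 -2.032
vertex 1.263 0.806 -3.259
endloop
endfacet
facet normal -0.742 0.233 -0.629
outer loop
vertex 1.263 0.806 -3.259
vertex 1.391 -0.592 -3.928
vertex 0.808 -0.169 -3.084
endloop
endfacet
facet normal 0.742 -0.233 0.629
outer loop
vertex 2.254 -0.623 -1.857
vertex 3.292 -0.071 -2.876
vertex 2.709 0.352 -2.032
endloop
endfacet
facet normal -0.417 -0.895 0.160
outer loop
vertex 2.837 -1.046 -2.701
vertex 2.254 -0.623 -1.857
vertex 1.391 -0.592 -3.928
endloop
endfacet
facet normal 0.742 -0.233 0.629
outer loop
vertex 2.837 -1.046 -2.701
vertex 3.292 -0.071 -2.876
vertex 2.254 -0.623 -1.857
endloop
endfacet
facet normal 0.417 0.895 -0.160
outer loop
vertex 2.709 0.352 -2.032
vertex 3.292 -0.071 -2.876
vertex 1.263 0.806 -3.259
endloop
endfacet
facet normal -0.742 0.233 -0.629
outer loop
vertex 1.846 0.383 -4.103
vertex 1.391 -0.592 -3.928
vertex 1.263 0.806 -3.259
endloop
endfacet
facet normal 0.417 0.895 -0.160
outer loop
vertex 1.263 0.806 -3.259
vertex 3.292 -0.071 -2.876
vertex 1.846 0.383 -4.103
endloop
endfacet
facet normal 0.525 -0.382 -0.760
outer loop
vertex 1.846 0.383 -4.103
vertex 2.837 -1.046 -2.701
vertex 1.391 -0.592 -3.928
endloop
endfacet
facet normal 0.525 -0.382 -0.760
outer loop
vertex 3.292 -0.071 -2.876
vertex 2.837 -1.046 -2.701
vertex 1.846 0.383 -4.103
endloop
endfacet

endsolid


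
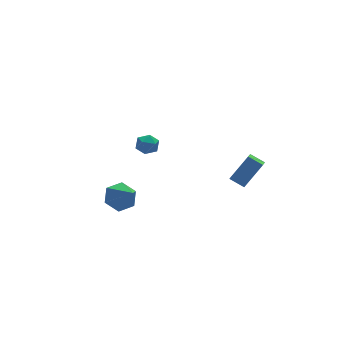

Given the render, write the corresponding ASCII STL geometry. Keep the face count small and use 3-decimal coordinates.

solid 
facet normal -0.361 0.174 0.916
outer loop
vertex -0.995 1.239 1.969
vertex -1.053 0.504 2.086
vertex -0.423 0.862 2.266
endloop
endfacet
facet normal 0.086 0.694 0.715
outer loop
vertex -0.995 1.239 1.969
vertex -0.423 0.862 2.266
vertex -0.297 1.383 1.745
endloop
endfacet
facet normal -0.166 0.980 0.111
outer loop
vertex -0.995 1.239 1.969
vertex -0.297 1.383 1.745
vertex -0.849 1.346 1.244
endloop
endfacet
facet normal -0.768 0.637 -0.061
outer loop
vertex -0.995 1.239 1.969
vertex -0.849 1.346 1.244
vertex -1.316 0.803 1.455
endloop
endfacet
facet normal -0.889 0.140 0.437
outer loop
vertex -0.995 1.239 1.969
vertex -1.316 0.803 1.455
vertex -1.053 0.504 2.086
endloop
endfacet
facet normal 0.719 0.397 0.571
outer loop
vertex -0.297 1.383 1.745
vertex -0.423 0.862 2.266
vertex 0.076 0.737 1.725
endloop
endfacet
facet normal -0.004 -0.443 0.896
outer loop
vertex -0.423 0.862 2.266
vertex -1.053 0.504 2.086
vertex -0.391 0.194 1.936
endloop
endfacet
facet normal -0.858 -0.499 0.121
outer loop
vertex -1.053 0.504 2.086
vertex -1.316 0.803 1.455
vertex -0.943 0.157 1.435
endloop
endfacet
facet normal -0.664 0.305 -0.683
outer loop
vertex -1.316 0.803 1.455
vertex -0.849 1.346 1.244
vertex -0.817 0.678 0.914
endloop
endfacet
facet normal 0.311 0.860 -0.406
outer loop
vertex -0.849 1.346 1.244
vertex -0.297 1.383 1.745
vertex -0.187 1.036 1.094
endloop
endfacet
facet normal 0.768 -0.637 0.061
outer loop
vertex -0.245 0.301 1.211
vertex 0.076 0.737 1.725
vertex -0.391 0.194 1.936
endloop
endfacet
facet normal 0.166 -0.980 -0.111
outer loop
vertex -0.245 0.301 1.211
vertex -0.391 0.194 1.936
vertex -0.943 0.157 1.435
endloop
endfacet
facet normal -0.086 -0.694 -0.715
outer loop
vertex -0.245 0.301 1.211
vertex -0.943 0.157 1.435
vertex -0.817 0.678 0.914
endloop
endfacet
facet normal 0.361 -0.174 -0.916
outer loop
vertex -0.245 0.301 1.211
vertex -0.817 0.678 0.914
vertex -0.187 1.036 1.094
endloop
endfacet
facet normal 0.889 -0.140 -0.437
outer loop
vertex -0.245 0.301 1.211
vertex -0.187 1.036 1.094
vertex 0.076 0.737 1.725
endloop
endfacet
facet normal 0.664 -0.305 0.683
outer loop
vertex -0.391 0.194 1.936
vertex 0.076 0.737 1.725
vertex -0.423 0.862 2.266
endloop
endfacet
facet normal -0.311 -0.860 0.406
outer loop
vertex -0.943 0.157 1.435
vertex -0.391 0.194 1.936
vertex -1.053 0.504 2.086
endloop
endfacet
facet normal -0.719 -0.397 -0.571
outer loop
vertex -0.817 0.678 0.914
vertex -0.943 0.157 1.435
vertex -1.316 0.803 1.455
endloop
endfacet
facet normal 0.004 0.443 -0.896
outer loop
vertex -0.187 1.036 1.094
vertex -0.817 0.678 0.914
vertex -0.849 1.346 1.244
endloop
endfacet
facet normal 0.858 0.499 -0.121
outer loop
vertex 0.076 0.737 1.725
vertex -0.187 1.036 1.094
vertex -0.297 1.383 1.745
endloop
endfacet
facet normal -0.041 0.751 -0.659
outer loop
vertex -2.818 -2.359 -0.718
vertex -3.412 -1.871 -0.126
vertex -2.451 -1.755 -0.053
endloop
endfacet
facet normal 0.871 -0.490 -0.036
outer loop
vertex -2.818 -2.359 -0.718
vertex -2.451 -1.755 -0.053
vertex -3.328 -3.409 1.226
endloop
endfacet
facet normal -0.040 0.750 -0.660
outer loop
vertex -2.451 -1.755 -0.053
vertex -3.412 -1.871 -0.126
vertex -3.045 -1.267 0.538
endloop
endfacet
facet normal 0.746 0.112 0.657
outer loop
vertex -2.451 -1.755 -0.053
vertex -3.045 -1.267 0.538
vertex -3.328 -3.409 1.226
endloop
endfacet
facet normal -0.040 0.750 -0.660
outer loop
vertex -3.045 -1.267 0.538
vertex -3.412 -1.871 -0.126
vertex -4.005 -1.383 0.465
endloop
endfacet
facet normal -0.110 0.317 0.942
outer loop
vertex -3.045 -1.267 0.538
vertex -4.005 -1.383 0.465
vertex -3.328 -3.409 1.226
endloop
endfacet
facet normal -0.040 0.750 -0.660
outer loop
vertex -4.005 -1.383 0.465
vertex -3.412 -1.871 -0.126
vertex -4.372 -1.987 -0.199
endloop
endfacet
facet normal -0.840 -0.079 0.536
outer loop
vertex -4.005 -1.383 0.465
vertex -4.372 -1.987 -0.199
vertex -3.328 -3.409 1.226
endloop
endfacet
facet normal -0.041 0.751 -0.659
outer loop
vertex -4.372 -1.987 -0.199
vertex -3.412 -1.871 -0.126
vertex -3.778 -2.475 -0.791
endloop
endfacet
facet normal -0.715 -0.681 -0.156
outer loop
vertex -4.372 -1.987 -0.199
vertex -3.778 -2.475 -0.791
vertex -3.328 -3.409 1.226
endloop
endfacet
facet normal -0.041 0.751 -0.659
outer loop
vertex -3.778 -2.475 -0.791
vertex -3.412 -1.871 -0.126
vertex -2.818 -2.359 -0.718
endloop
endfacet
facet normal 0.141 -0.886 -0.442
outer loop
vertex -3.778 -2.475 -0.791
vertex -2.818 -2.359 -0.718
vertex -3.328 -3.409 1.226
endloop
endfacet
facet normal -0.629 -0.039 -0.776
outer loop
vertex 2.542 -3.09 0.309
vertex 3.095 -2.287 -0.179
vertex 3.114 -3.745 -0.122
endloop
endfacet
facet normal -0.507 -0.737 0.448
outer loop
vertex 4.265 -3.673 1.299
vertex 2.542 -3.09 0.309
vertex 3.114 -3.745 -0.122
endloop
endfacet
facet normal -0.629 -0.039 -0.776
outer loop
vertex 3.114 -3.745 -0.122
vertex 3.095 -2.287 -0.179
vertex 3.667 -2.942 -0.61
endloop
endfacet
facet normal 0.589 -0.675 -0.443
outer loop
vertex 3.667 -2.942 -0.61
vertex 4.265 -3.673 1.299
vertex 3.114 -3.745 -0.122
endloop
endfacet
facet normal -0.589 0.675 0.443
outer loop
vertex 2.542 -3.09 0.309
vertex 4.246 -2.215 1.242
vertex 3.095 -2.287 -0.179
endloop
endfacet
facet normal -0.507 -0.737 0.448
outer loop
vertex 3.693 -3.018 1.73
vertex 2.542 -3.09 0.309
vertex 4.265 -3.673 1.299
endloop
endfacet
facet normal -0.589 0.675 0.443
outer loop
vertex 3.693 -3.018 1.73
vertex 4.246 -2.215 1.242
vertex 2.542 -3.09 0.309
endloop
endfacet
facet normal 0.507 0.737 -0.448
outer loop
vertex 3.095 -2.287 -0.179
vertex 4.246 -2.215 1.242
vertex 3.667 -2.942 -0.61
endloop
endfacet
facet normal 0.589 -0.675 -0.443
outer loop
vertex 4.818 -2.87 0.811
vertex 4.265 -3.673 1.299
vertex 3.667 -2.942 -0.61
endloop
endfacet
facet normal 0.507 0.737 -0.448
outer loop
vertex 3.667 -2.942 -0.61
vertex 4.246 -2.215 1.242
vertex 4.818 -2.87 0.811
endloop
endfacet
facet normal 0.629 0.039 0.776
outer loop
vertex 4.818 -2.87 0.811
vertex 3.693 -3.018 1.73
vertex 4.265 -3.673 1.299
endloop
endfacet
facet normal 0.629 0.039 0.776
outer loop
vertex 4.246 -2.215 1.242
vertex 3.693 -3.018 1.73
vertex 4.818 -2.87 0.811
endloop
endfacet

endsolid
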